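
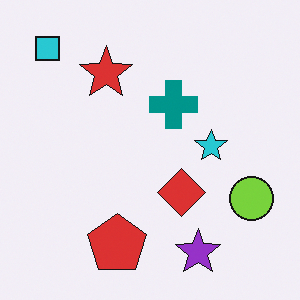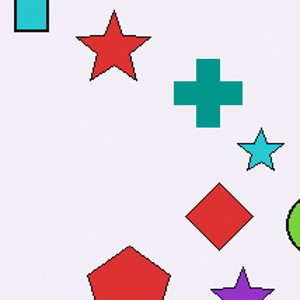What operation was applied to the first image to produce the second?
It was cropped to a modestly smaller region and rescaled.

The visible shapes are larger and the field of view is narrower; shapes near the original edges may be partly or wholly outside the frame — a crop-and-rescale.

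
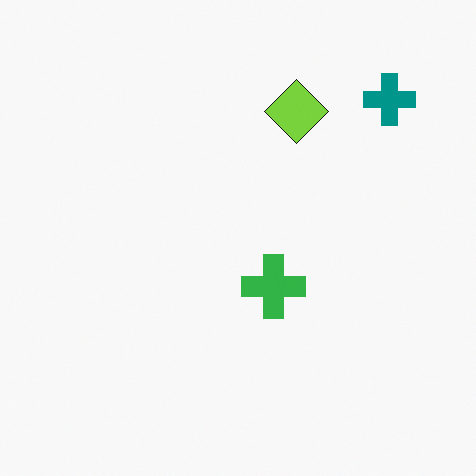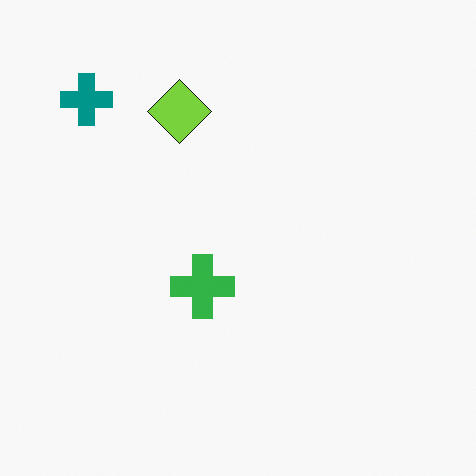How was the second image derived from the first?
The image was flipped horizontally (left ↔ right).

The teal cross is in the top-right of the first image and the top-left of the second — shapes on opposite sides of the vertical midline have swapped in a mirror flip.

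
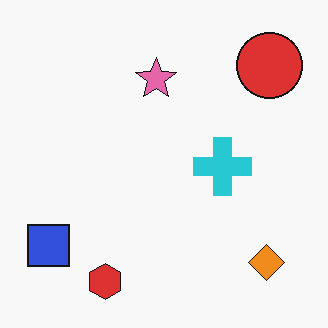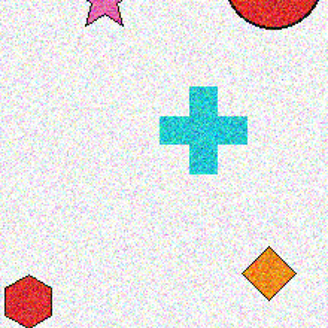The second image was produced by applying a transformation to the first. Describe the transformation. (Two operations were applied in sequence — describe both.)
The second image is the first degraded with heavy additive noise, then cropped slightly and scaled back up.

Random speckle covers the whole image, including the flat background. The visible shapes are larger and the field of view is narrower; shapes near the original edges may be partly or wholly outside the frame — a crop-and-rescale.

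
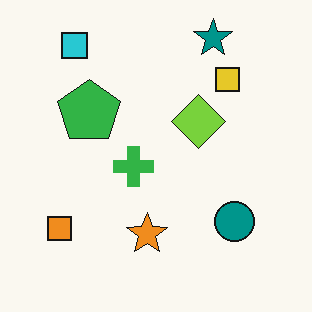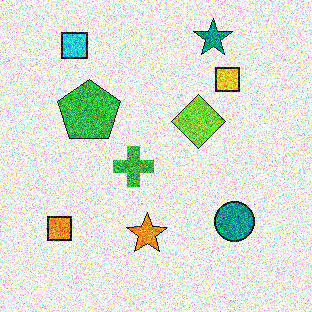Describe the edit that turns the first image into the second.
This is the original image degraded with strong gaussian noise.

Random speckle covers the whole image, including the flat background.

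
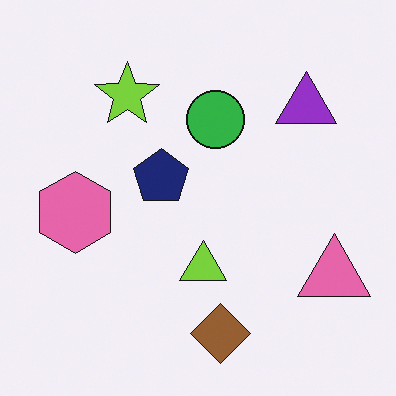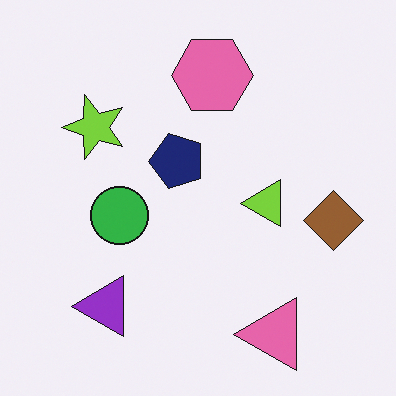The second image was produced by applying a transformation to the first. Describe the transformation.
This is the original image transposed (reflected across the top-left ↔ bottom-right diagonal).

Shapes have swapped their row and column positions — what was in the top-right is now in the bottom-left — a diagonal reflection.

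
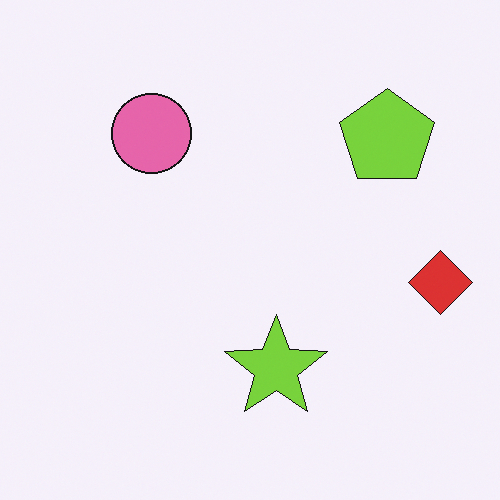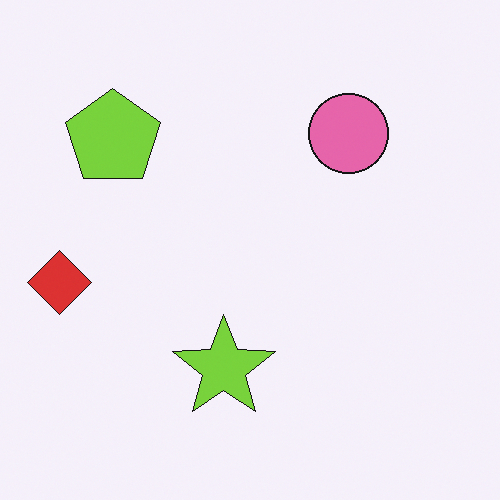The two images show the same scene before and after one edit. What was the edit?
The second image is the first flipped horizontally (left ↔ right).

The red diamond is in the right of the first image and the left of the second — shapes on opposite sides of the vertical midline have swapped in a mirror flip.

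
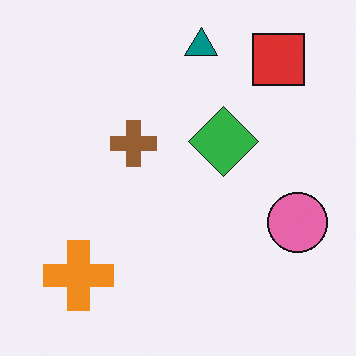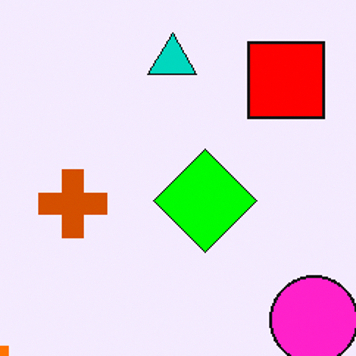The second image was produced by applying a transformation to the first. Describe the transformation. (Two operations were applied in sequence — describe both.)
This is the original image heavily oversaturated, then cropped to a modestly smaller region and rescaled.

All colors are more vivid — a global saturation change. The visible shapes are larger and the field of view is narrower; shapes near the original edges may be partly or wholly outside the frame — a crop-and-rescale.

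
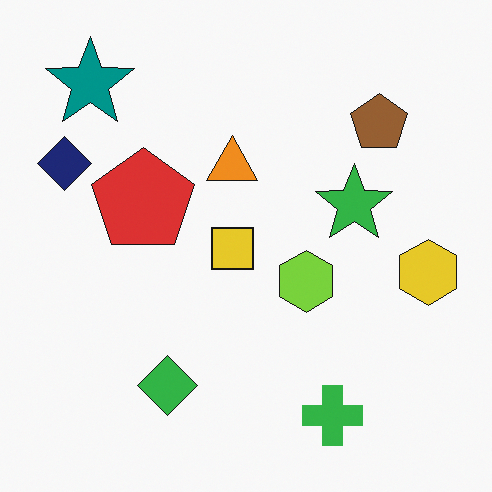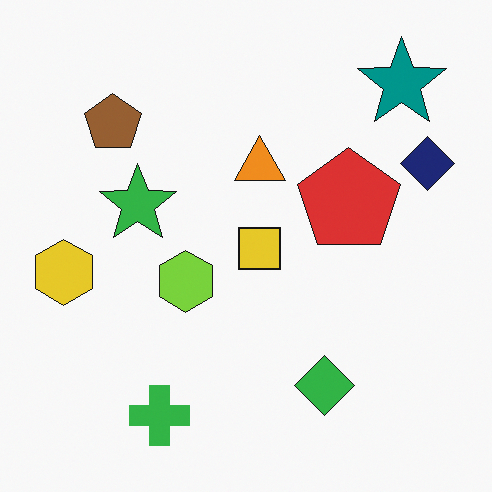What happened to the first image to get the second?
Flipped horizontally (left ↔ right).

The navy diamond is in the top-left of the first image and the top-right of the second — shapes on opposite sides of the vertical midline have swapped in a mirror flip.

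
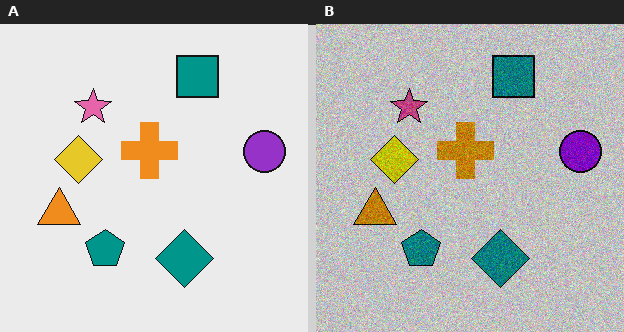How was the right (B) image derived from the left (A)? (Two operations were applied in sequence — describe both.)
It was aggressively posterized, then degraded with visible gaussian noise.

Each flat color has snapped to a coarser quantized level — most visibly, the near-white background has dropped to a flat grey. Random speckle covers the whole image, including the flat background.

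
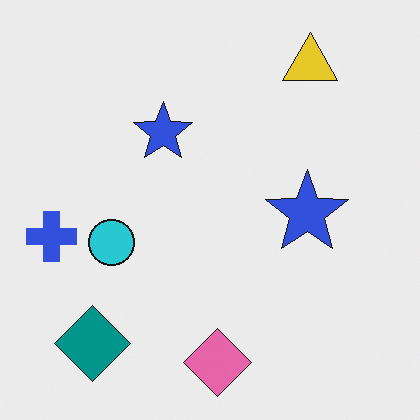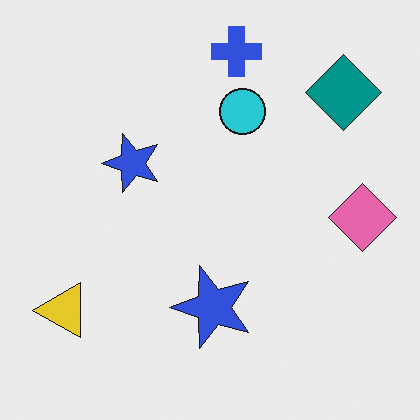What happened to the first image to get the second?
The transformation is: transposed (reflected across the top-left ↔ bottom-right diagonal).

Shapes have swapped their row and column positions — what was in the top-right is now in the bottom-left — a diagonal reflection.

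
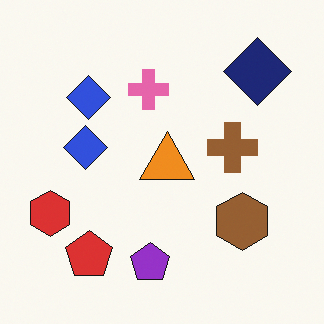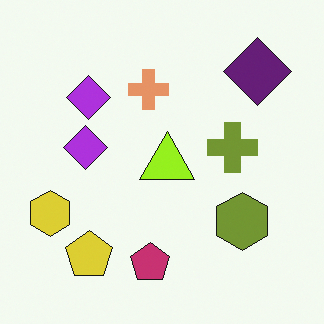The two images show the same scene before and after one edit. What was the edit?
The transformation is: hue-shifted slightly.

Every shape's color has rotated by the same amount around the hue wheel — a uniform hue shift.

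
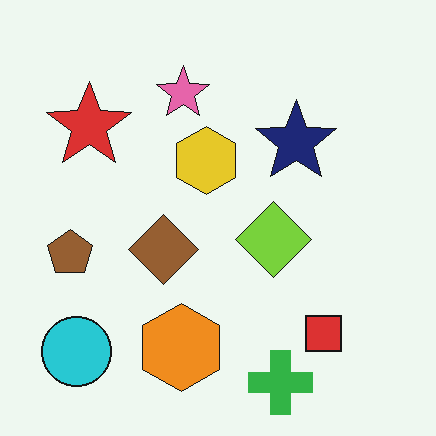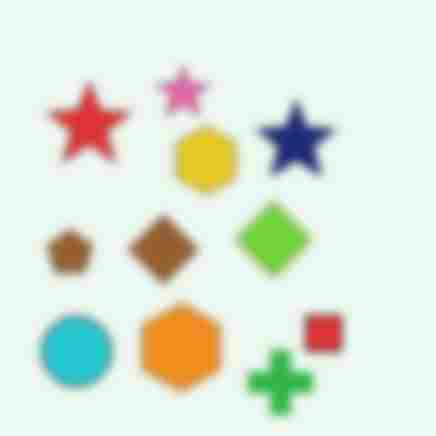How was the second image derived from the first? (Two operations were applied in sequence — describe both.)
The second image is the first noticeably gaussian-blurred, then heavily JPEG-compressed with obvious blocking artifacts.

Shape edges and outlines are uniformly softened across the whole image. Blocky 8×8 compression artifacts appear around shape edges and the flat background shows ringing — characteristic JPEG degradation.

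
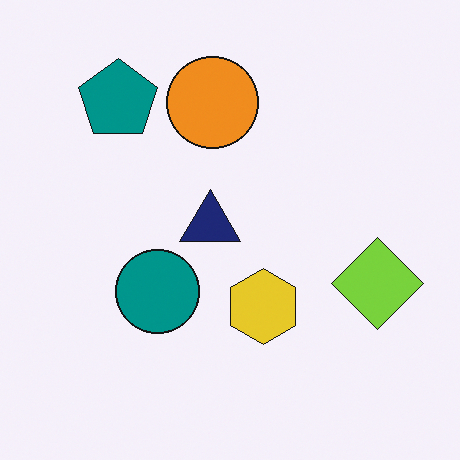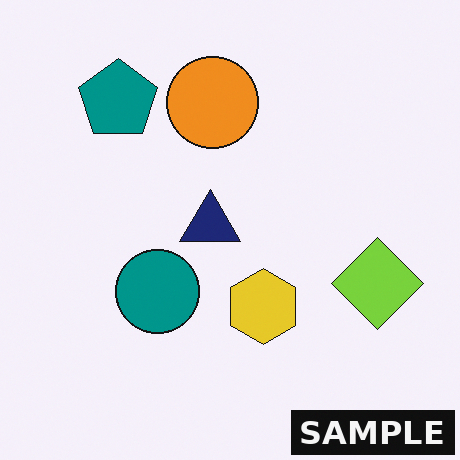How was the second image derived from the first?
The second image is the first watermarked with the text "SAMPLE" in the lower-right corner.

A dark label reading "SAMPLE" appears in the lower-right corner.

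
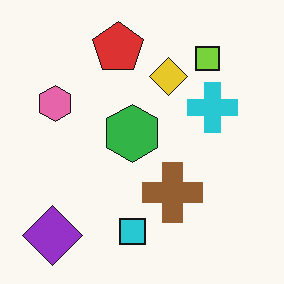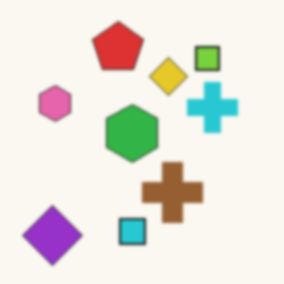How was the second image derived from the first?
This is the original image slightly softened.

Shape edges and outlines are uniformly softened across the whole image.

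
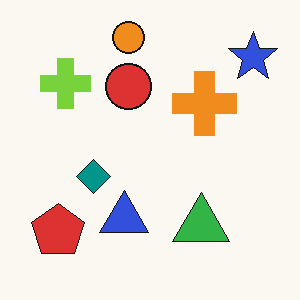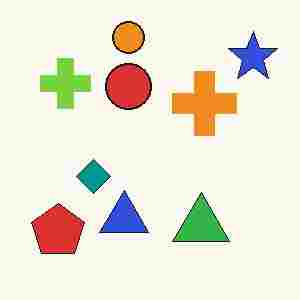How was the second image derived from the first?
The image was degraded with heavy JPEG compression.

Blocky 8×8 compression artifacts appear around shape edges and the flat background shows ringing — characteristic JPEG degradation.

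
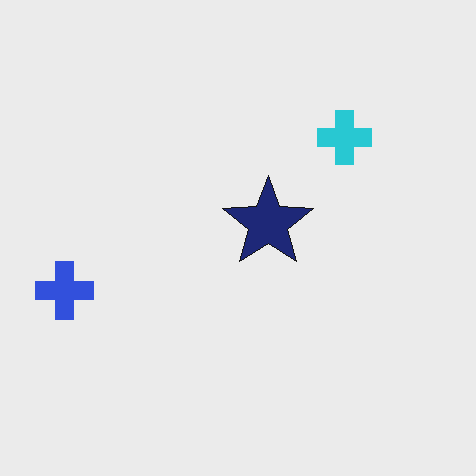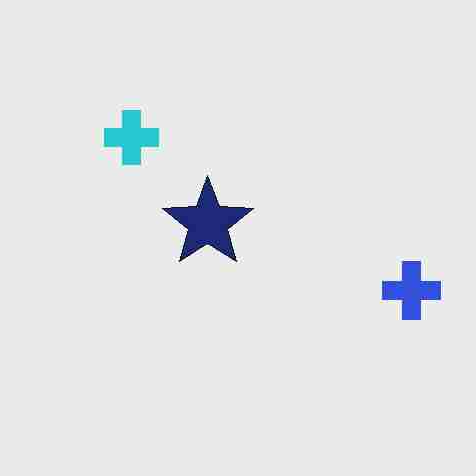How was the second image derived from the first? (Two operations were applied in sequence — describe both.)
The image was heavily JPEG-compressed with obvious blocking artifacts, then flipped horizontally (left ↔ right).

Blocky 8×8 compression artifacts appear around shape edges and the flat background shows ringing — characteristic JPEG degradation. The blue cross is in the left of the first image and the right of the second — shapes on opposite sides of the vertical midline have swapped in a mirror flip.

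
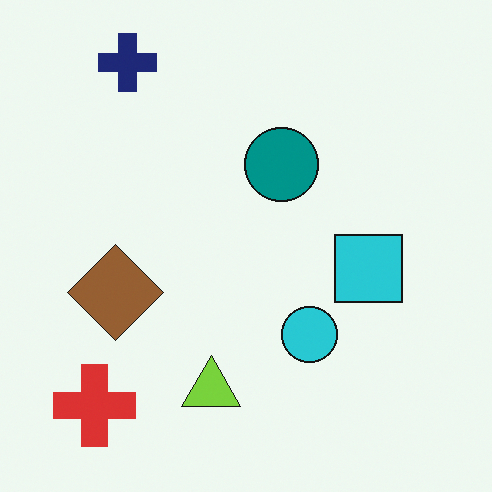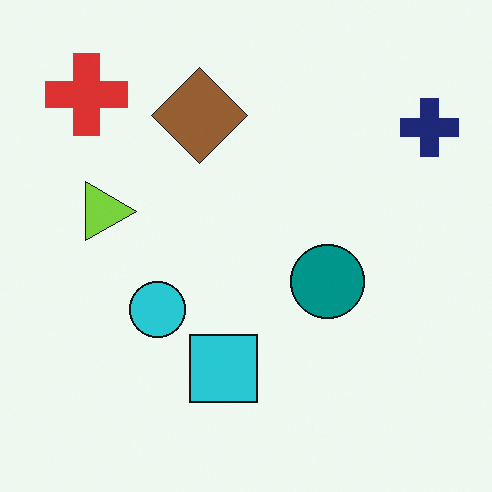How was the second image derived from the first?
This is the original image rotated 90° clockwise.

The red cross sits in the bottom-left of the first image and the top-left of the second — consistent with a whole-image 90° clockwise rotation.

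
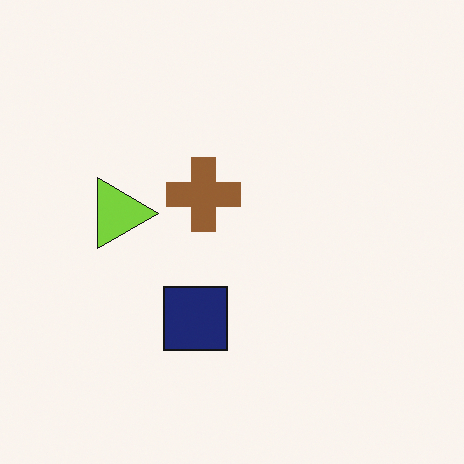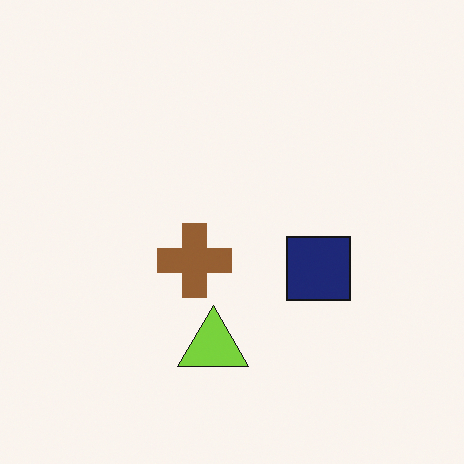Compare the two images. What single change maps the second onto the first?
This is the original image rotated 90° clockwise.

The lime triangle sits in the bottom of the second image and the left of the first — consistent with a whole-image 90° clockwise rotation.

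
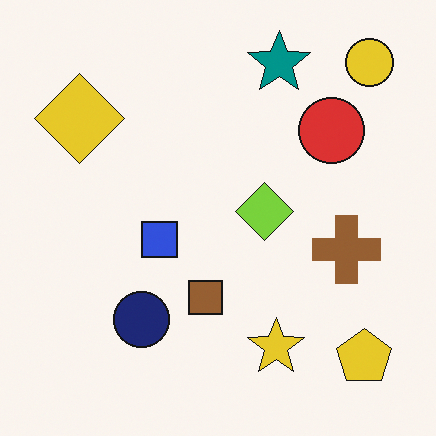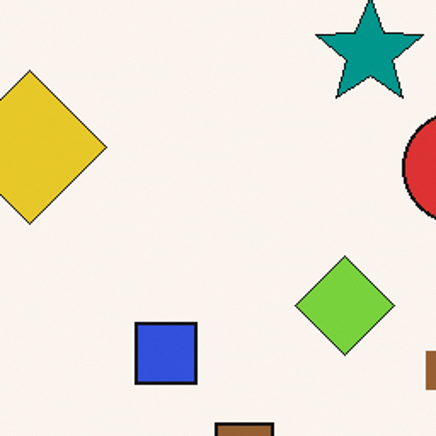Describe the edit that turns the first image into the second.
The image was cropped tightly and scaled back up.

The visible shapes are larger and the field of view is narrower; shapes near the original edges may be partly or wholly outside the frame — a crop-and-rescale.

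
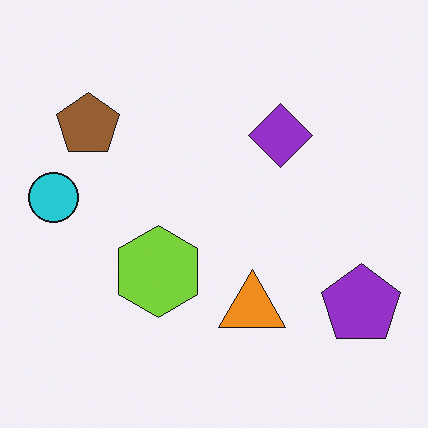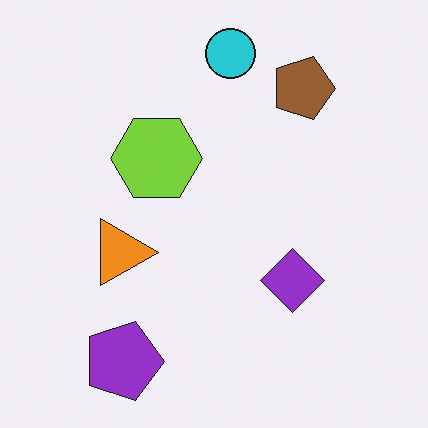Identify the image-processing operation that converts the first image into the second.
The transformation is: rotated 90° clockwise.

The purple pentagon sits in the bottom-right of the first image and the bottom-left of the second — consistent with a whole-image 90° clockwise rotation.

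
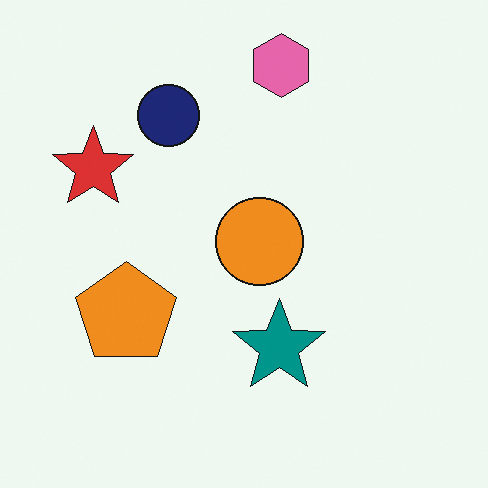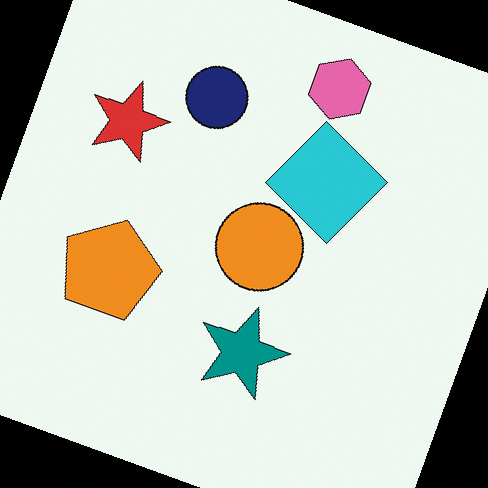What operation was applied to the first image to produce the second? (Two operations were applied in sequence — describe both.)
Rotated clockwise by a moderate amount, then overlaid with an additional cyan diamond.

Every shape is tilted by the same angle and the image corners show triangular fill wedges — a whole-image rotation by a non-right angle. A cyan diamond appears in the second image that is absent from the first.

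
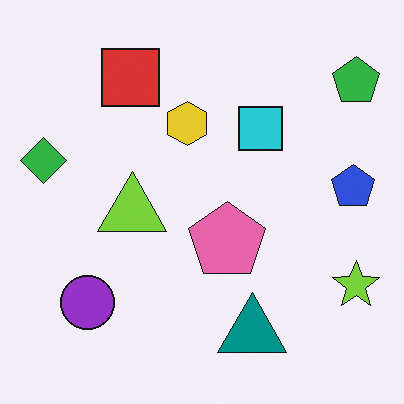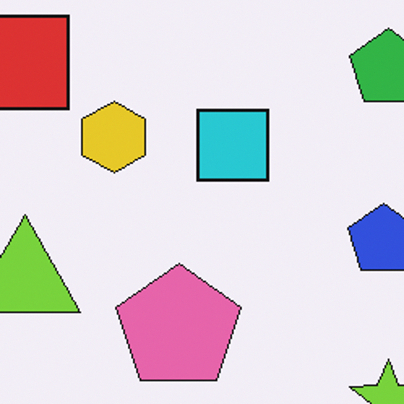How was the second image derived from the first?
It was cropped tightly and scaled back up.

The visible shapes are larger and the field of view is narrower; shapes near the original edges may be partly or wholly outside the frame — a crop-and-rescale.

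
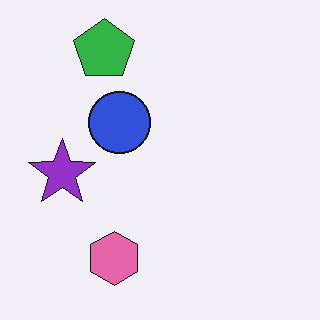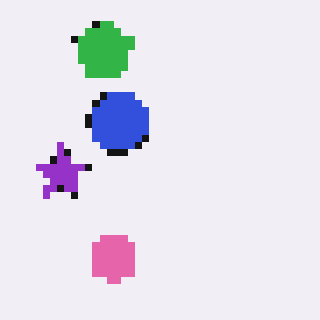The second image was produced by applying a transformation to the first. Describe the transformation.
The second image is the first pixelated into visible square blocks.

Shapes are reduced to large square blocks; fine edges and outlines are lost — a downscale-then-upscale (mosaic) effect.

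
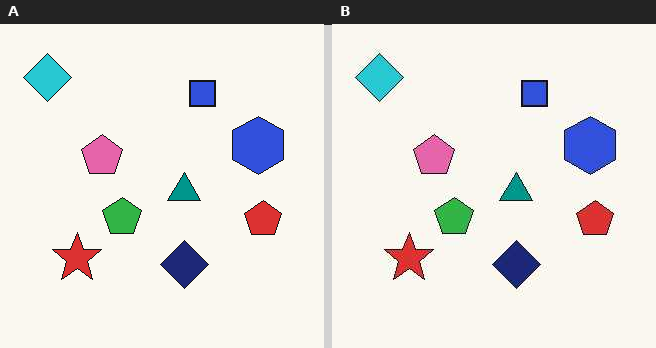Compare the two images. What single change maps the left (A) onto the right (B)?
The right (B) image is the left (A) JPEG-compressed with visible artifacts.

Blocky 8×8 compression artifacts appear around shape edges and the flat background shows ringing — characteristic JPEG degradation.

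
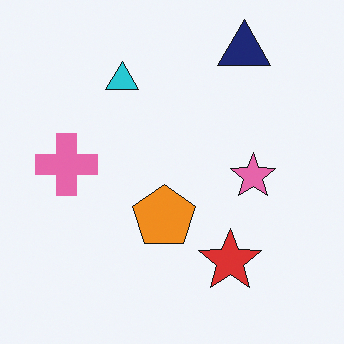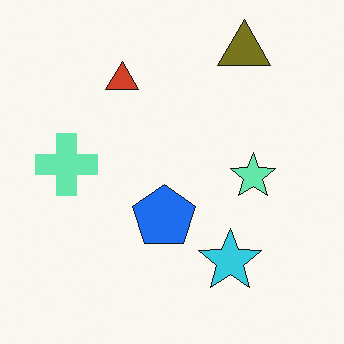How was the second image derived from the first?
This is the original image hue-shifted through roughly half the color wheel.

Every shape's color has rotated by the same amount around the hue wheel — a uniform hue shift.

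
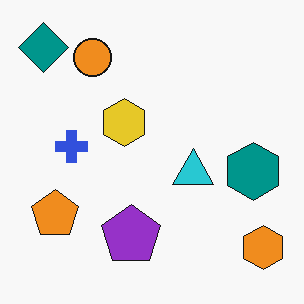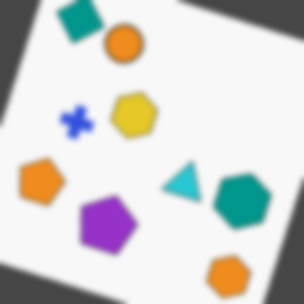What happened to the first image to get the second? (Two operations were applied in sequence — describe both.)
Rotated clockwise by a moderate amount, then noticeably gaussian-blurred.

Every shape is tilted by the same angle and the image corners show triangular fill wedges — a whole-image rotation by a non-right angle. Shape edges and outlines are uniformly softened across the whole image.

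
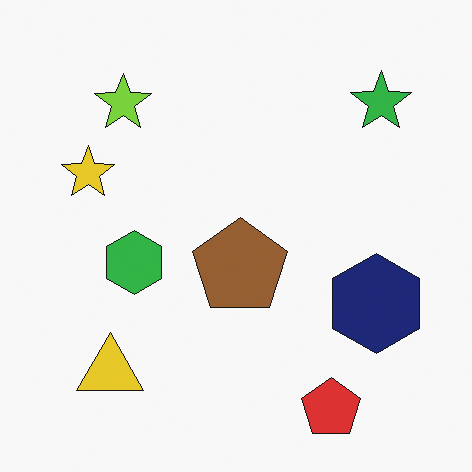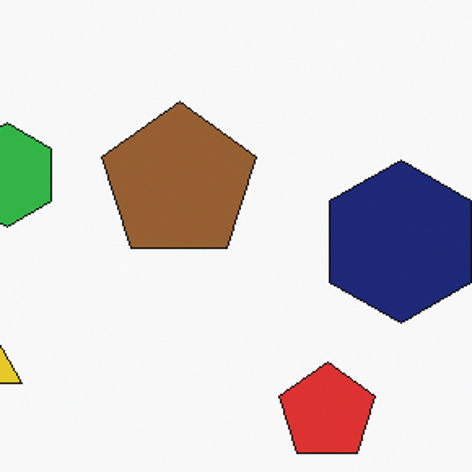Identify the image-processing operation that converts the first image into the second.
The image was cropped to a noticeably smaller region and rescaled.

The visible shapes are larger and the field of view is narrower; shapes near the original edges may be partly or wholly outside the frame — a crop-and-rescale.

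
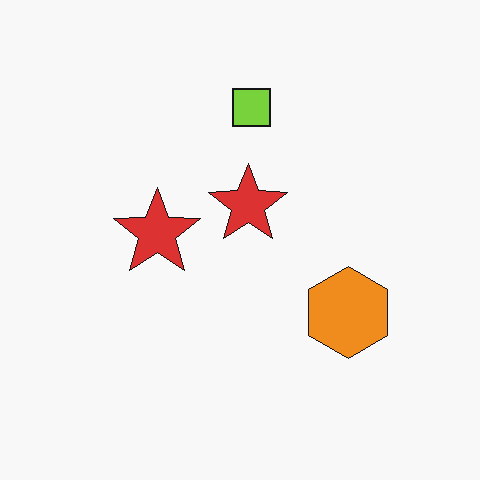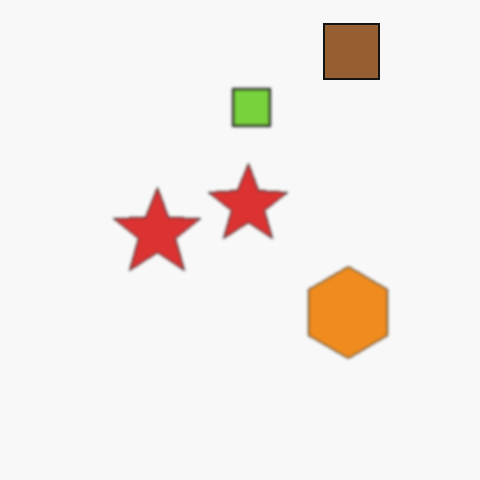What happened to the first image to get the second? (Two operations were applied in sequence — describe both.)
Slightly softened, then overlaid with an additional brown square.

Shape edges and outlines are uniformly softened across the whole image. A brown square appears in the second image that is absent from the first.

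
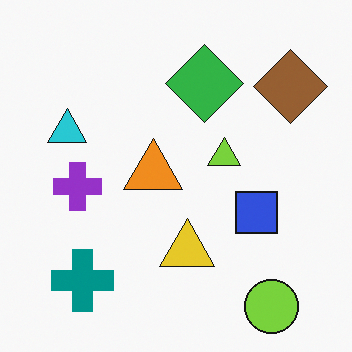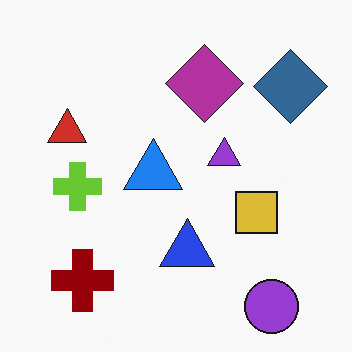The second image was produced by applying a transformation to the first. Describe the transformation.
The transformation is: hue-shifted through roughly half the color wheel.

Every shape's color has rotated by the same amount around the hue wheel — a uniform hue shift.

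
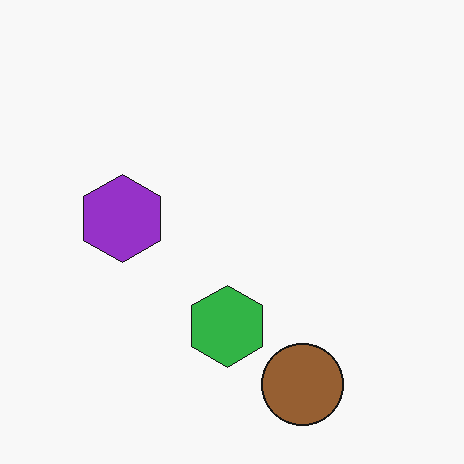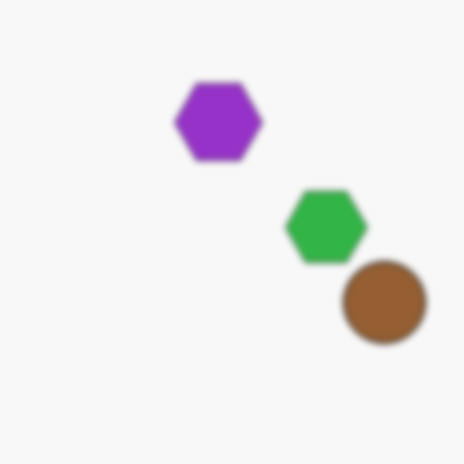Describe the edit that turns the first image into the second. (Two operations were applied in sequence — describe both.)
The transformation is: transposed (reflected across the top-left ↔ bottom-right diagonal), then moderately blurred.

Shapes have swapped their row and column positions — what was in the top-right is now in the bottom-left — a diagonal reflection. Shape edges and outlines are uniformly softened across the whole image.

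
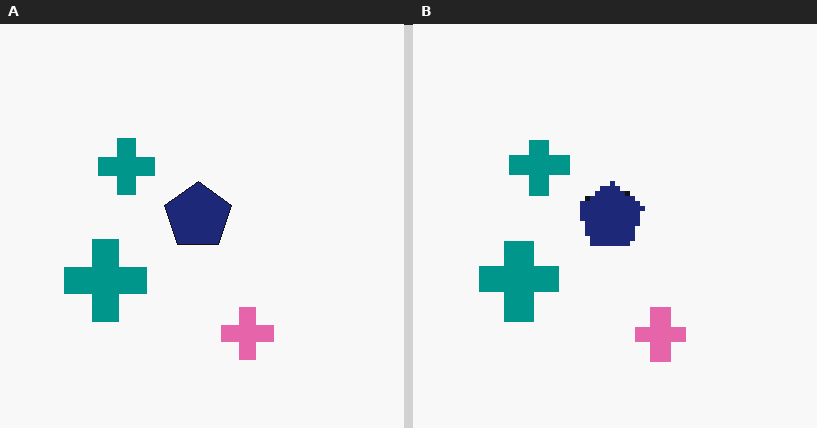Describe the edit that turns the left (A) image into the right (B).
The image was lightly pixelated (a mild mosaic effect).

Shapes are reduced to large square blocks; fine edges and outlines are lost — a downscale-then-upscale (mosaic) effect.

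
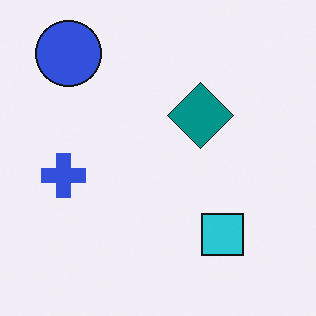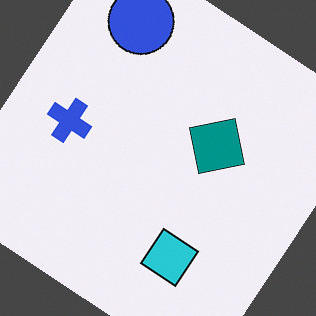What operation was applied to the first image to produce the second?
Rotated clockwise by a large amount — several tens of degrees.

Every shape is tilted by the same angle and the image corners show triangular fill wedges — a whole-image rotation by a non-right angle.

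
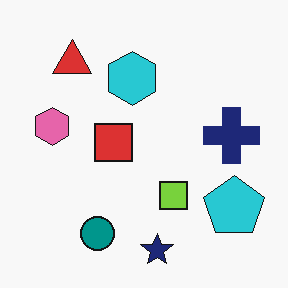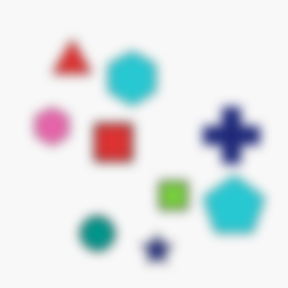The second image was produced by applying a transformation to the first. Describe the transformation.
The transformation is: strongly gaussian-blurred.

Shape edges and outlines are uniformly softened across the whole image.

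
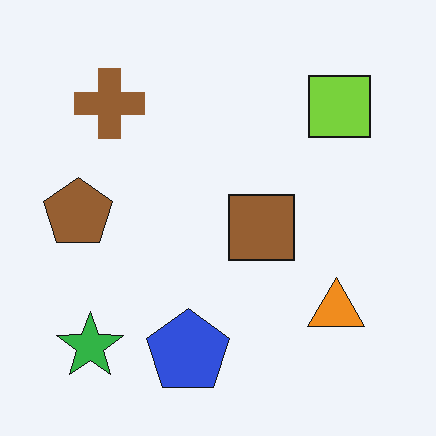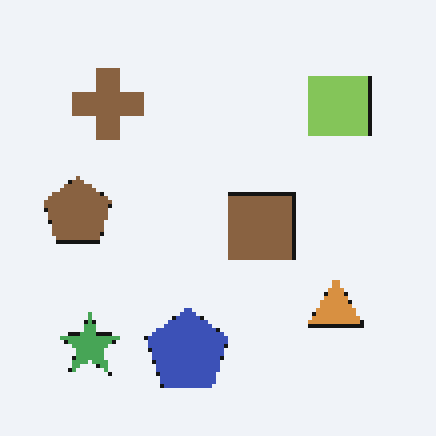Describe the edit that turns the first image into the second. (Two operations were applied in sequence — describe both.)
The transformation is: mildly pixelated, then slightly desaturated.

Shapes are reduced to large square blocks; fine edges and outlines are lost — a downscale-then-upscale (mosaic) effect. All colors are more muted and greyish — a global saturation change.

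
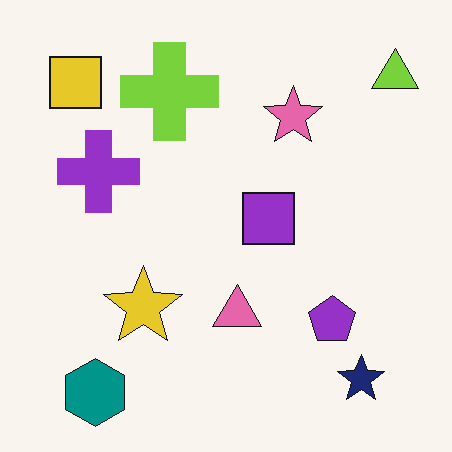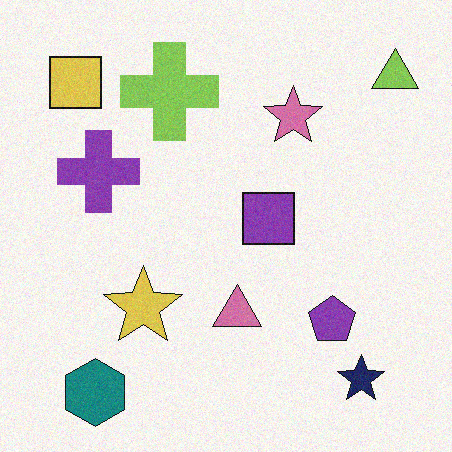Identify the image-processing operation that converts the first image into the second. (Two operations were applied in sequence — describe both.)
The image was slightly desaturated, then degraded with light additive noise.

All colors are more muted and greyish — a global saturation change. Random speckle covers the whole image, including the flat background.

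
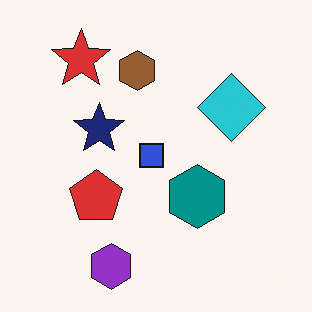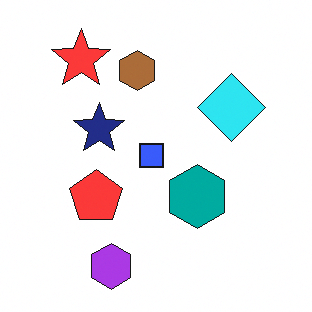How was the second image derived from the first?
Brightened a little.

Every pixel — background and shapes alike — is uniformly brightened.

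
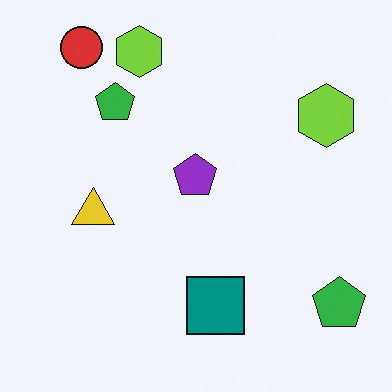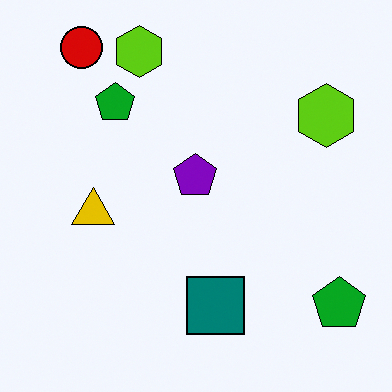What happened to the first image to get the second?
Given slightly increased contrast.

Tones are pushed away from mid-grey across the whole image — a global contrast change.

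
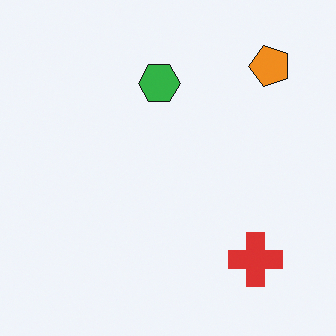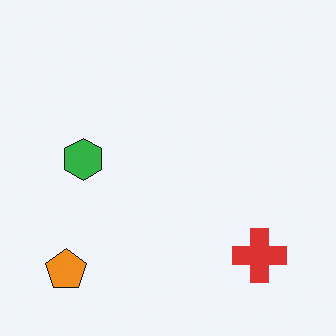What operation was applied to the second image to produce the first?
The transformation is: transposed (reflected across the top-left ↔ bottom-right diagonal).

Shapes have swapped their row and column positions — what was in the top-right is now in the bottom-left — a diagonal reflection.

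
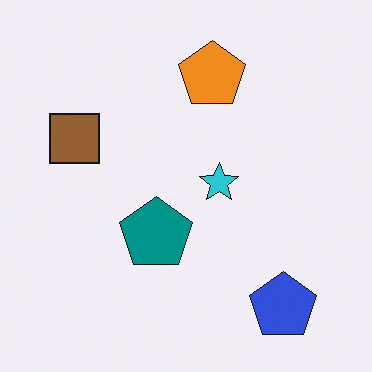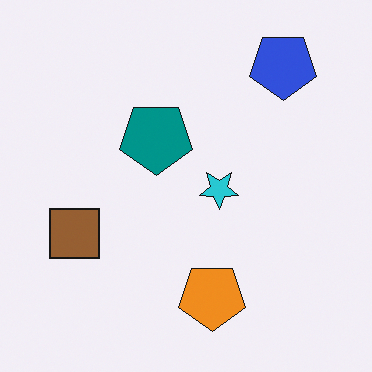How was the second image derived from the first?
This is the original image flipped vertically (top ↔ bottom).

The blue pentagon is in the bottom-right of the first image and the top-right of the second — shapes on opposite sides of the horizontal midline have swapped in a mirror flip.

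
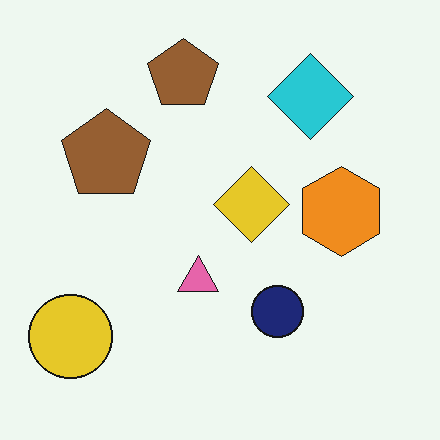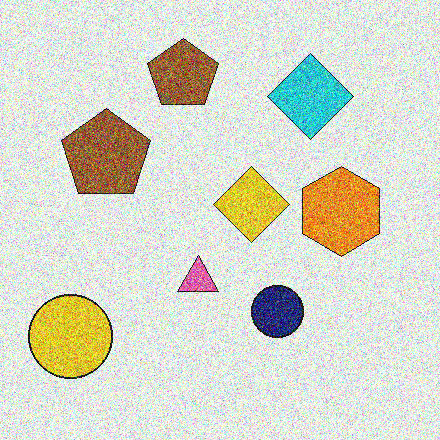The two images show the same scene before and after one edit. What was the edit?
This is the original image degraded with heavy additive noise.

Random speckle covers the whole image, including the flat background.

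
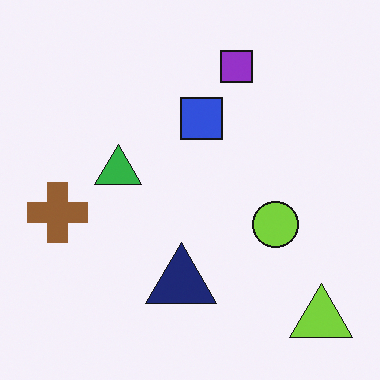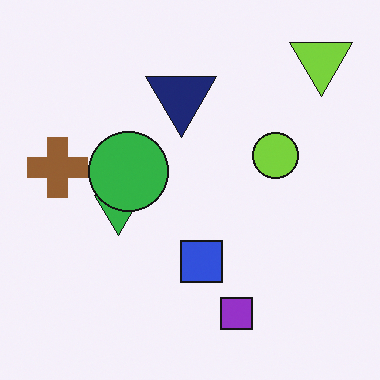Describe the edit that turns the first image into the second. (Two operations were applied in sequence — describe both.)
The image was flipped vertically (top ↔ bottom), then overlaid with an additional green circle.

The lime triangle is in the bottom-right of the first image and the top-right of the second — shapes on opposite sides of the horizontal midline have swapped in a mirror flip. A green circle appears in the second image that is absent from the first.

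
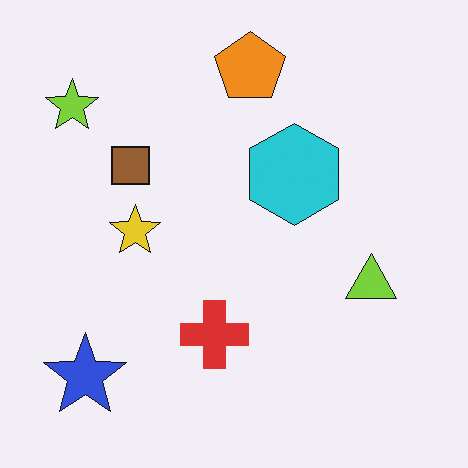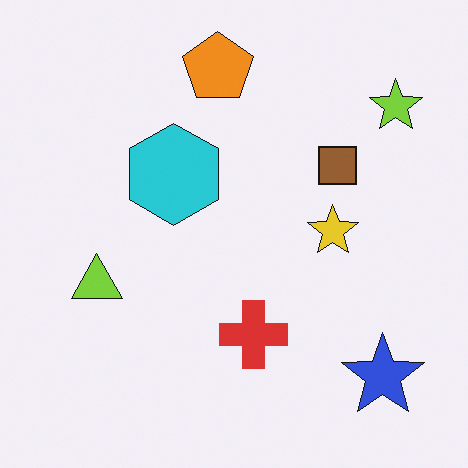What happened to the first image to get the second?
The second image is the first flipped horizontally (left ↔ right).

The lime star is in the top-left of the first image and the top-right of the second — shapes on opposite sides of the vertical midline have swapped in a mirror flip.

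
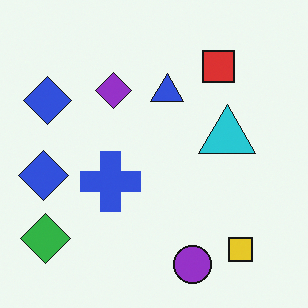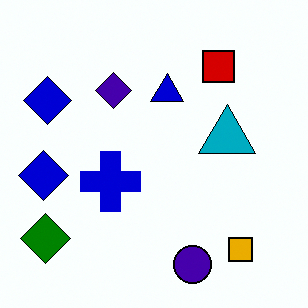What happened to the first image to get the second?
This is the original image given much higher contrast.

Tones are pushed away from mid-grey across the whole image — a global contrast change.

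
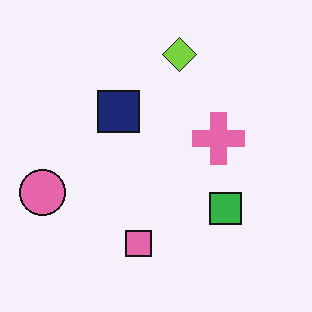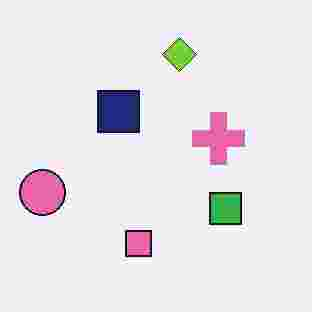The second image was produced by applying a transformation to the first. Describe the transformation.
Degraded with heavy JPEG compression.

Blocky 8×8 compression artifacts appear around shape edges and the flat background shows ringing — characteristic JPEG degradation.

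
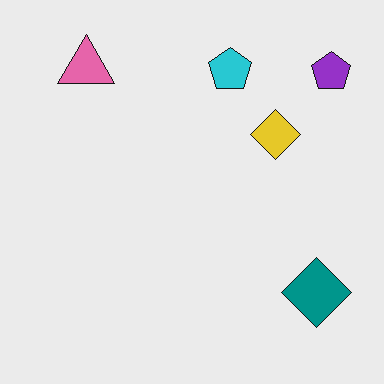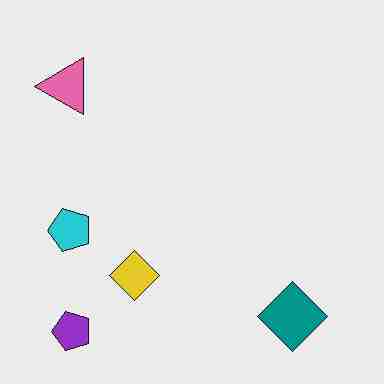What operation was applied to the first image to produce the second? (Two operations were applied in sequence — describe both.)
The transformation is: heavily JPEG-compressed with obvious blocking artifacts, then transposed (reflected across the top-left ↔ bottom-right diagonal).

Blocky 8×8 compression artifacts appear around shape edges and the flat background shows ringing — characteristic JPEG degradation. Shapes have swapped their row and column positions — what was in the top-right is now in the bottom-left — a diagonal reflection.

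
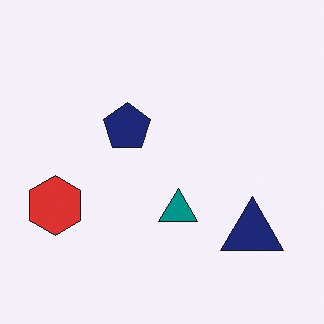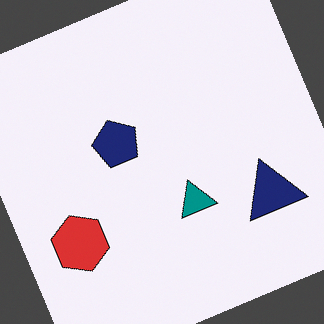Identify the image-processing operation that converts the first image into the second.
The transformation is: rotated counter-clockwise by a clearly visible amount.

Every shape is tilted by the same angle and the image corners show triangular fill wedges — a whole-image rotation by a non-right angle.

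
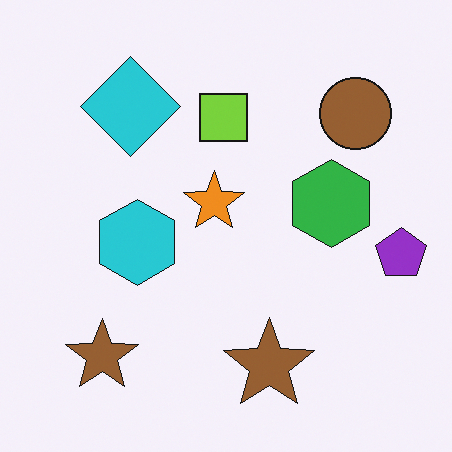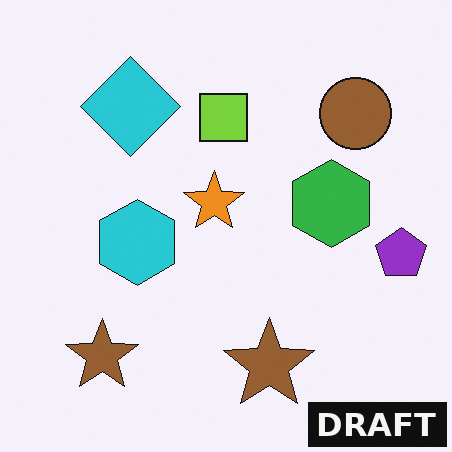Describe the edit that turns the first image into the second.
The transformation is: watermarked with the text "DRAFT" in the lower-right corner.

A dark label reading "DRAFT" appears in the lower-right corner.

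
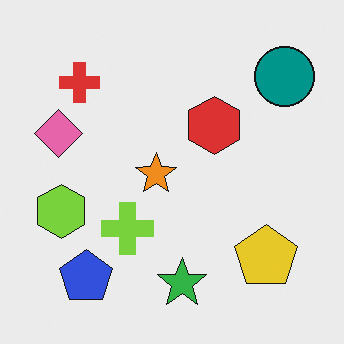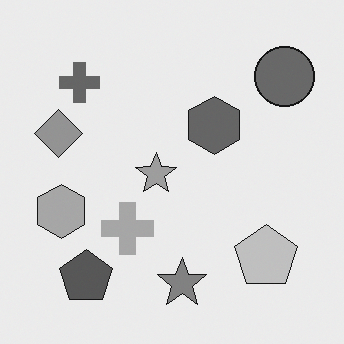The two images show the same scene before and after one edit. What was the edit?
It was converted to grayscale.

All color is removed — every shape is now a shade of grey.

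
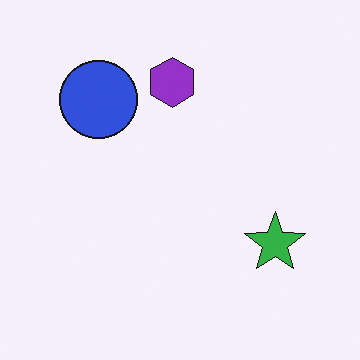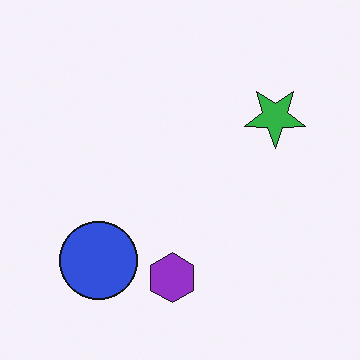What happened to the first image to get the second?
The image was flipped vertically (top ↔ bottom).

The purple hexagon is in the top of the first image and the bottom of the second — shapes on opposite sides of the horizontal midline have swapped in a mirror flip.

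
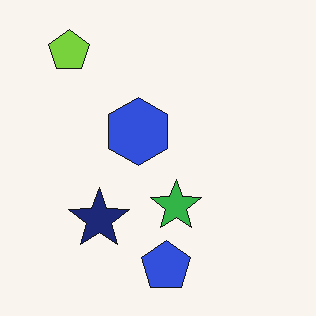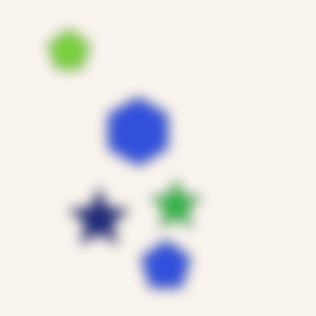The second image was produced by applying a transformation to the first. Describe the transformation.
This is the original image heavily blurred.

Shape edges and outlines are uniformly softened across the whole image.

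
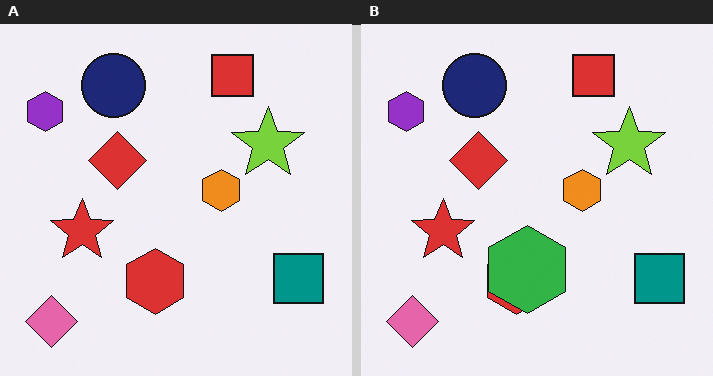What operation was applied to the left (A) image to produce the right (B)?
The right (B) image is the left (A) overlaid with an additional green hexagon.

A green hexagon appears in the right (B) image that is absent from the left (A).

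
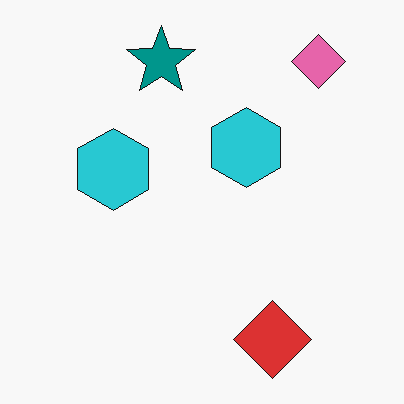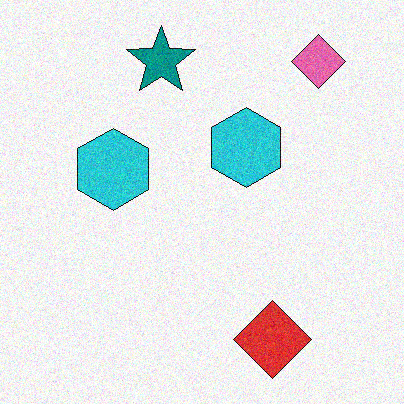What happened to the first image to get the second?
The second image is the first degraded with visible gaussian noise.

Random speckle covers the whole image, including the flat background.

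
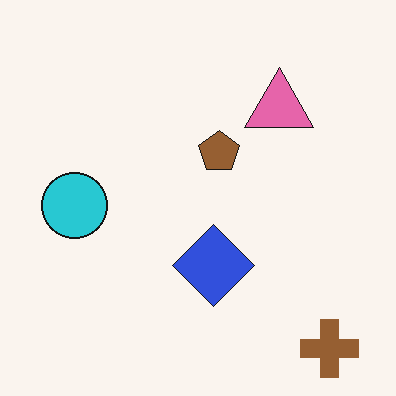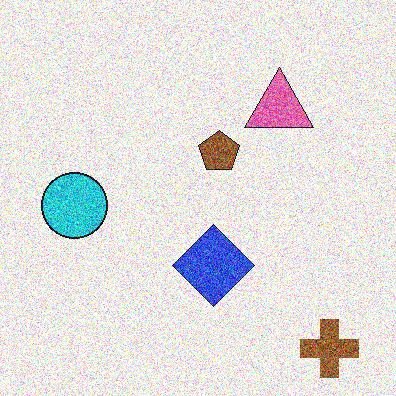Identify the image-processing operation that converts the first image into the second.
This is the original image degraded with strong gaussian noise.

Random speckle covers the whole image, including the flat background.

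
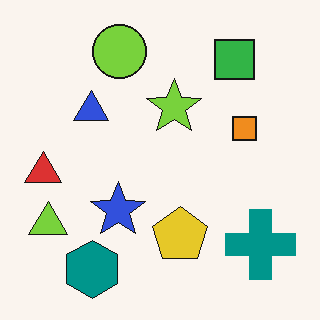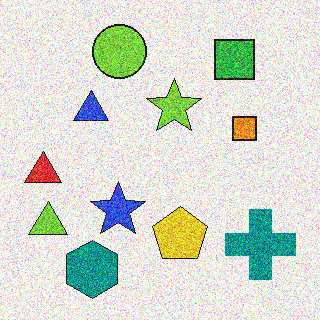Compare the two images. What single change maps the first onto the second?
This is the original image degraded with strong gaussian noise.

Random speckle covers the whole image, including the flat background.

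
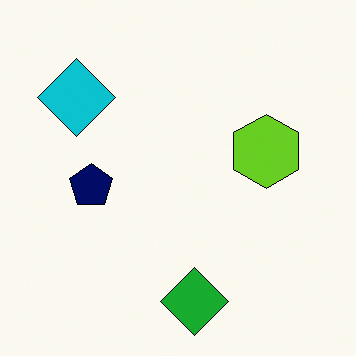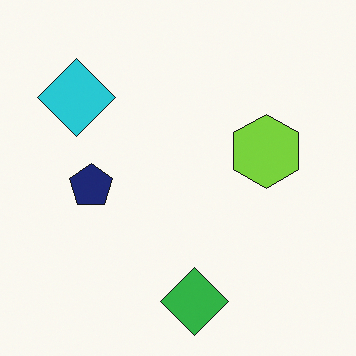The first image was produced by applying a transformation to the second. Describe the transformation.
The transformation is: given slightly increased contrast.

Tones are pushed away from mid-grey across the whole image — a global contrast change.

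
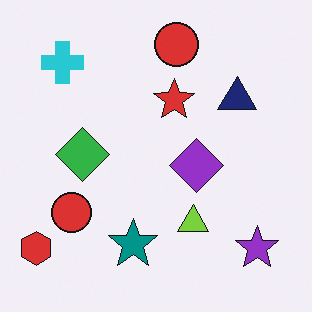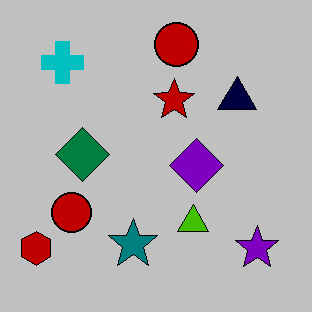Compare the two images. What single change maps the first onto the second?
The second image is the first aggressively posterized.

Each flat color has snapped to a coarser quantized level — most visibly, the near-white background has dropped to a flat grey.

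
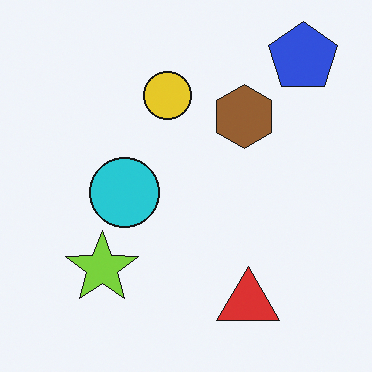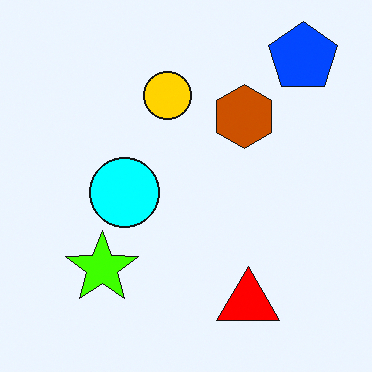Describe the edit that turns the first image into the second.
The image was heavily oversaturated.

All colors are more vivid — a global saturation change.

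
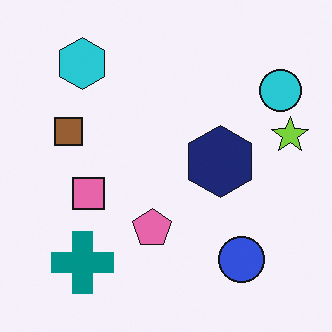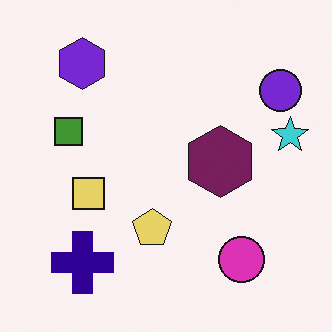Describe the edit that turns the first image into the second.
This is the original image hue-shifted noticeably.

Every shape's color has rotated by the same amount around the hue wheel — a uniform hue shift.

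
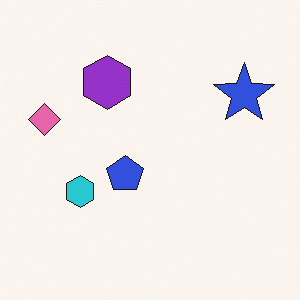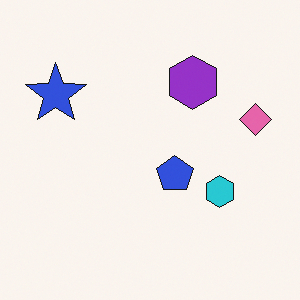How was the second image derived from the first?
The image was flipped horizontally (left ↔ right).

The pink diamond is in the left of the first image and the right of the second — shapes on opposite sides of the vertical midline have swapped in a mirror flip.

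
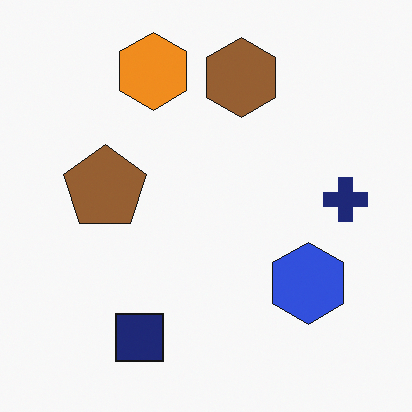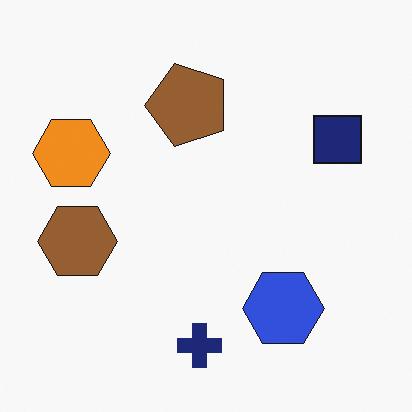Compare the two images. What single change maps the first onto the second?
The image was transposed (reflected across the top-left ↔ bottom-right diagonal).

Shapes have swapped their row and column positions — what was in the top-right is now in the bottom-left — a diagonal reflection.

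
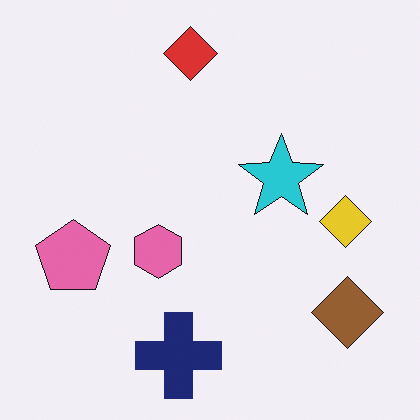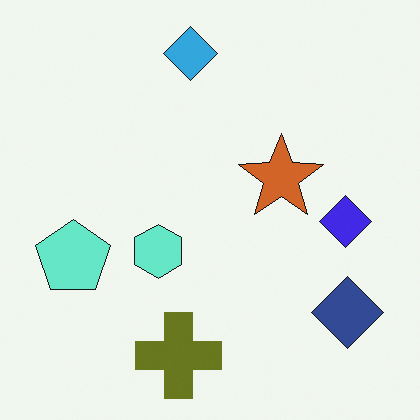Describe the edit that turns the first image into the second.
The second image is the first hue-shifted by a large amount.

Every shape's color has rotated by the same amount around the hue wheel — a uniform hue shift.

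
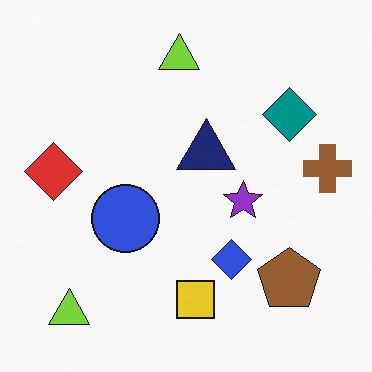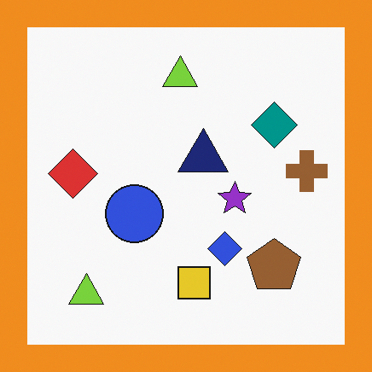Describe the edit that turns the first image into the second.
The second image is the first framed with a orange border.

A solid orange frame runs around the edge of the second image, with the content slightly shrunk inside it.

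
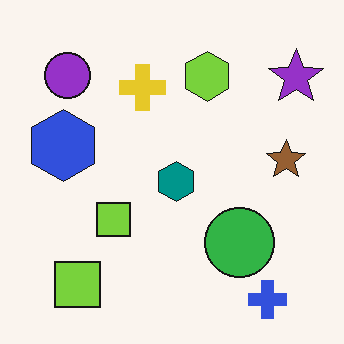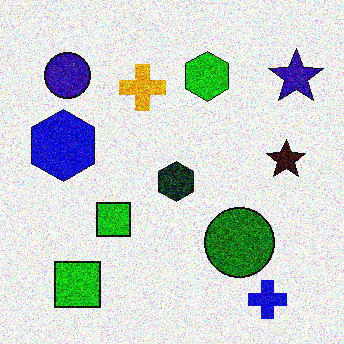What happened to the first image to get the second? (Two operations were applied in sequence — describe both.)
This is the original image given much higher contrast, then degraded with heavy additive noise.

Tones are pushed away from mid-grey across the whole image — a global contrast change. Random speckle covers the whole image, including the flat background.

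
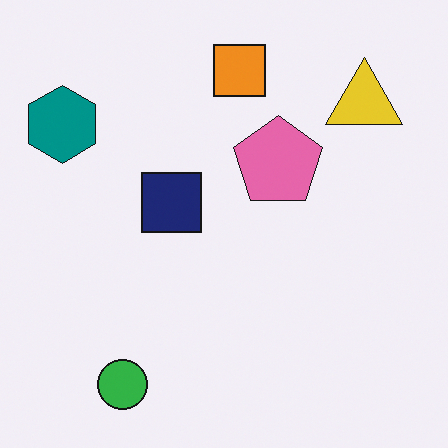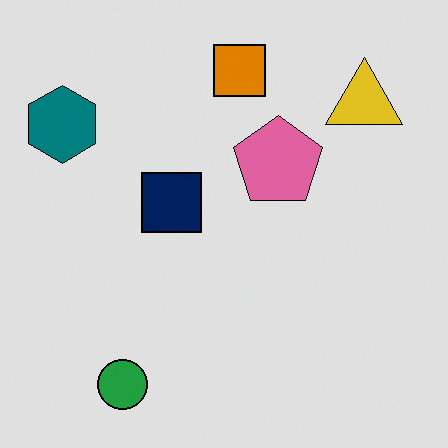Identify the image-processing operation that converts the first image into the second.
The transformation is: moderately posterized.

Each flat color has snapped to a coarser quantized level — most visibly, the near-white background has dropped to a flat grey.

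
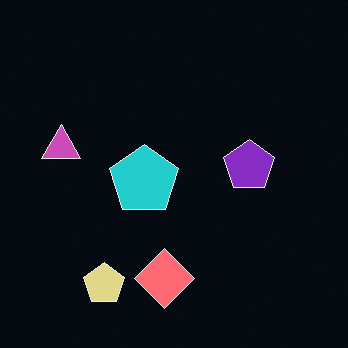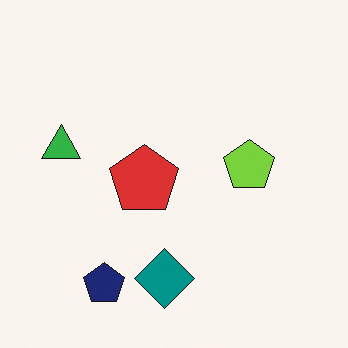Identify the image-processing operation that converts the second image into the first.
The transformation is: color-inverted (negative).

The light background has become dark and every shape's color is its complement — a photographic negative.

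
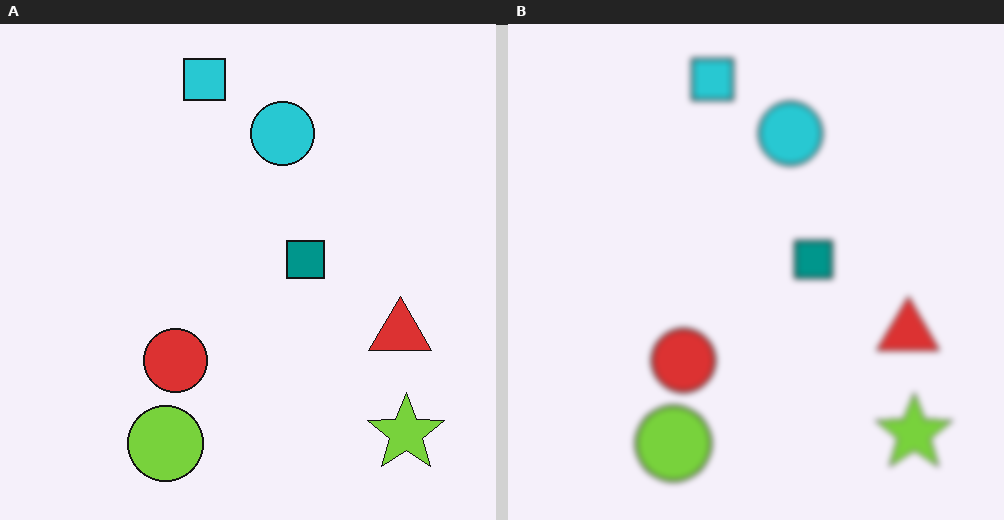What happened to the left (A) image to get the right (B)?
The transformation is: moderately blurred.

Shape edges and outlines are uniformly softened across the whole image.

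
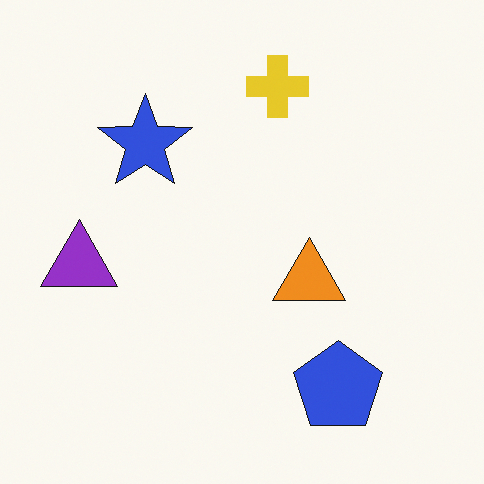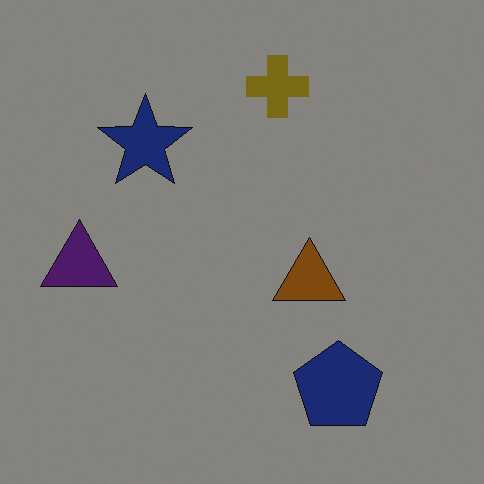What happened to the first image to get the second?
Darkened a lot.

Every pixel — background and shapes alike — is uniformly darkened.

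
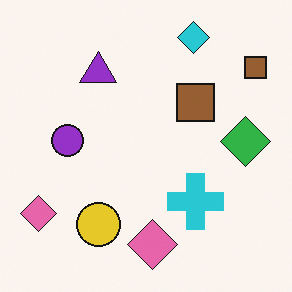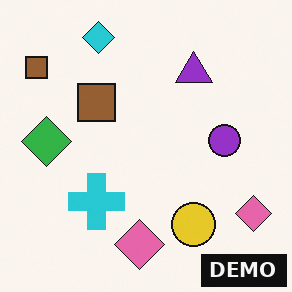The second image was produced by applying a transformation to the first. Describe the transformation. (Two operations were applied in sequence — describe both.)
The second image is the first flipped horizontally (left ↔ right), then watermarked with the text "DEMO" in the lower-right corner.

The green diamond is in the right of the first image and the left of the second — shapes on opposite sides of the vertical midline have swapped in a mirror flip. A dark label reading "DEMO" appears in the lower-right corner.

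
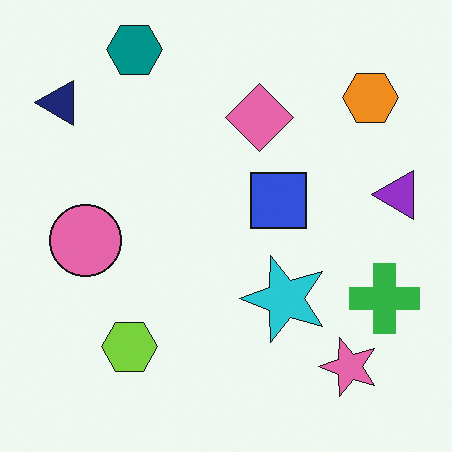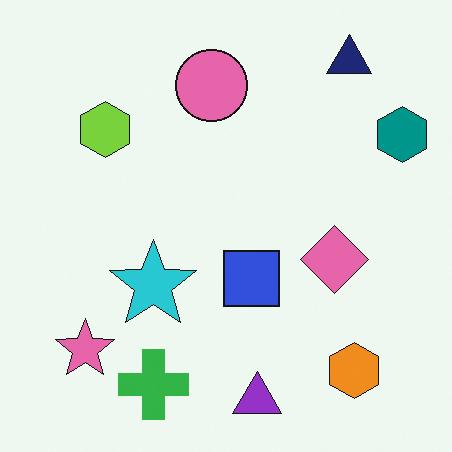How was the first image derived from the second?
The image was rotated 90° counter-clockwise.

The navy triangle sits in the top-right of the second image and the top-left of the first — consistent with a whole-image 90° counter-clockwise rotation.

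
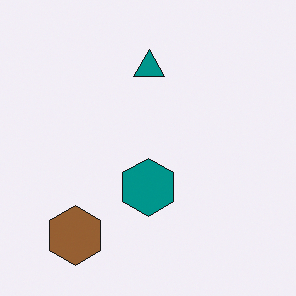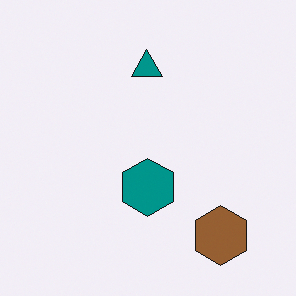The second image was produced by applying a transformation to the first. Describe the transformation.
The transformation is: flipped horizontally (left ↔ right).

The brown hexagon is in the bottom-left of the first image and the bottom-right of the second — shapes on opposite sides of the vertical midline have swapped in a mirror flip.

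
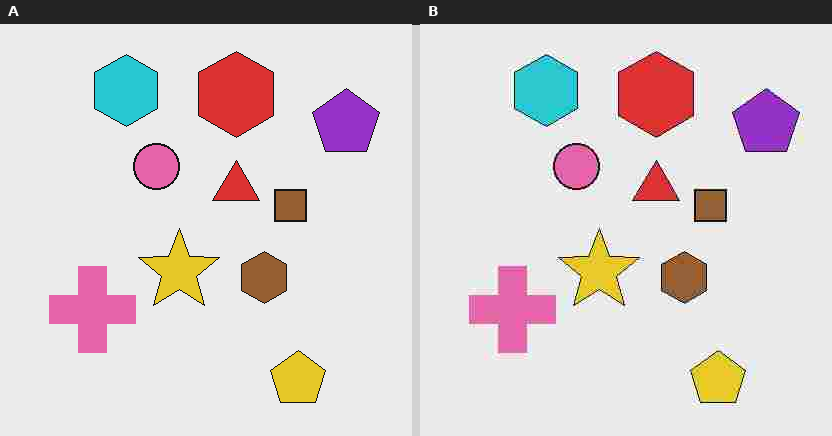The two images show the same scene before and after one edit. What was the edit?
The transformation is: heavily JPEG-compressed with obvious blocking artifacts.

Blocky 8×8 compression artifacts appear around shape edges and the flat background shows ringing — characteristic JPEG degradation.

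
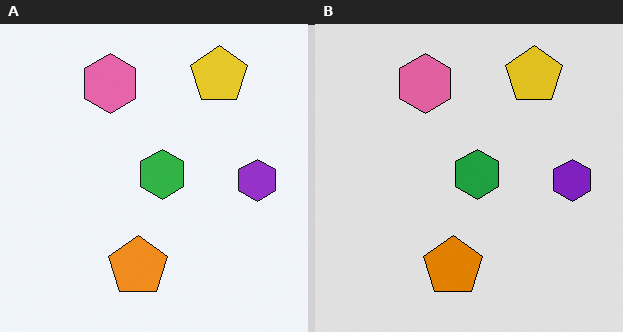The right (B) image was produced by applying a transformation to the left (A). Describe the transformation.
The image was moderately posterized.

Each flat color has snapped to a coarser quantized level — most visibly, the near-white background has dropped to a flat grey.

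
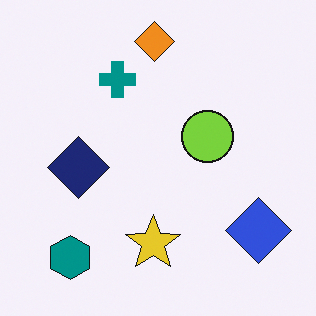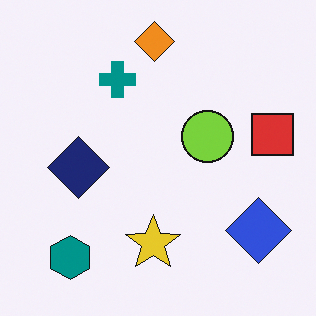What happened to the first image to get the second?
Overlaid with an additional red square.

A red square appears in the second image that is absent from the first.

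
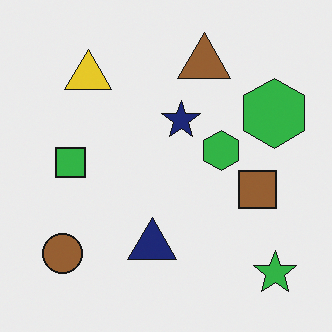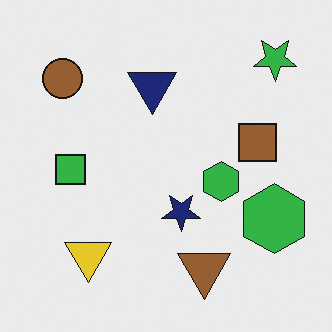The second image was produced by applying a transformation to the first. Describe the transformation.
The transformation is: flipped vertically (top ↔ bottom).

The green star is in the bottom-right of the first image and the top-right of the second — shapes on opposite sides of the horizontal midline have swapped in a mirror flip.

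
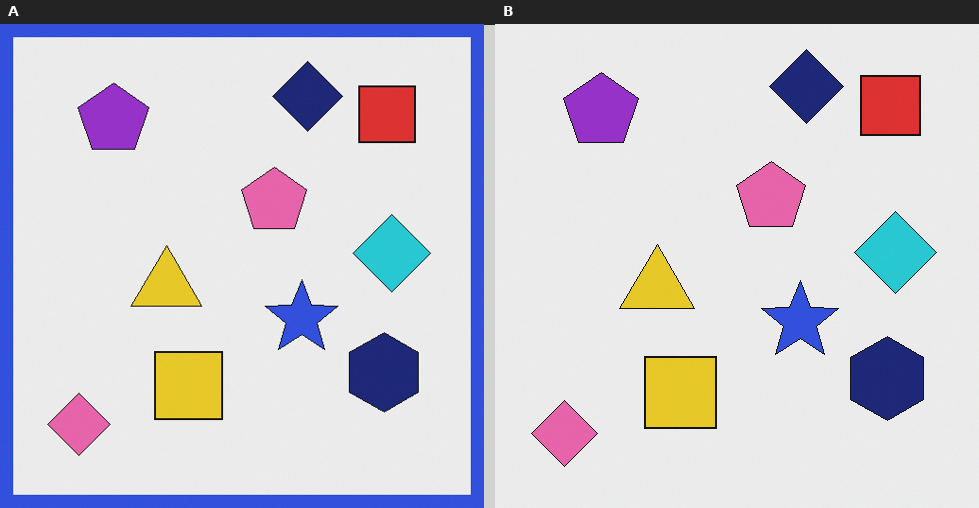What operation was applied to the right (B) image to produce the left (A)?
The image was framed with a blue border.

A solid blue frame runs around the edge of the left (A) image, with the content slightly shrunk inside it.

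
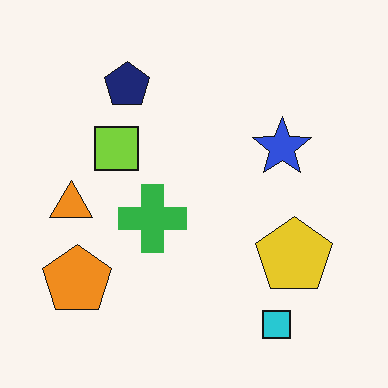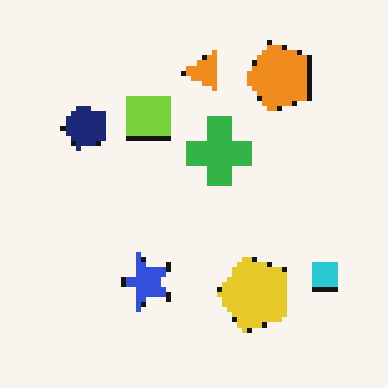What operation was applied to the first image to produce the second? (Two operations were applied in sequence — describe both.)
The transformation is: transposed (reflected across the top-left ↔ bottom-right diagonal), then mildly pixelated.

Shapes have swapped their row and column positions — what was in the top-right is now in the bottom-left — a diagonal reflection. Shapes are reduced to large square blocks; fine edges and outlines are lost — a downscale-then-upscale (mosaic) effect.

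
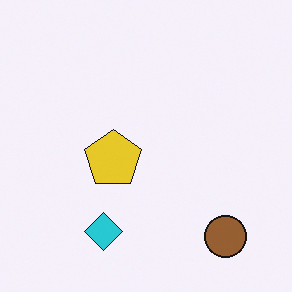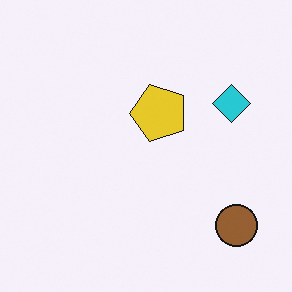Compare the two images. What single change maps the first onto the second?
The transformation is: transposed (reflected across the top-left ↔ bottom-right diagonal).

Shapes have swapped their row and column positions — what was in the top-right is now in the bottom-left — a diagonal reflection.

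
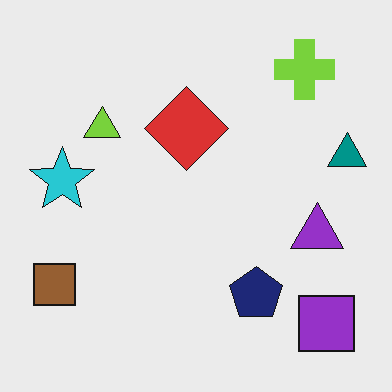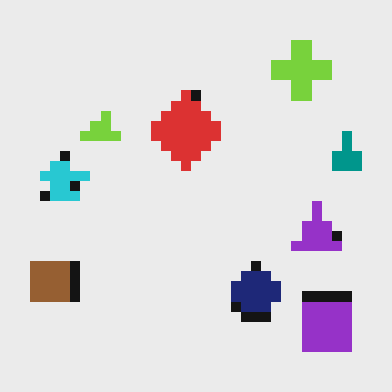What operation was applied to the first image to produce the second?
Heavily pixelated into large blocks.

Shapes are reduced to large square blocks; fine edges and outlines are lost — a downscale-then-upscale (mosaic) effect.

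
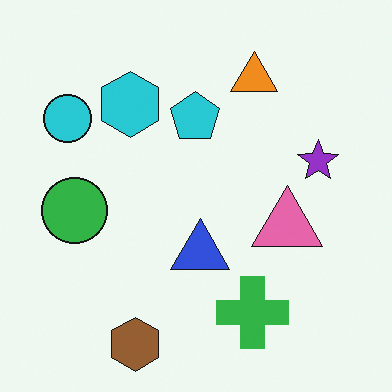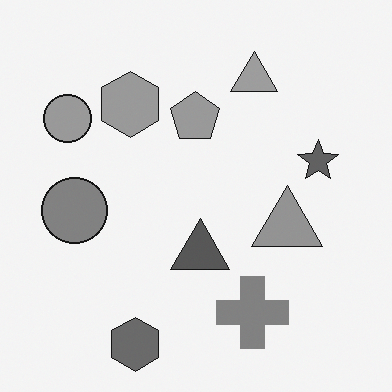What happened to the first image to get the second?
The transformation is: converted to grayscale.

All color is removed — every shape is now a shade of grey.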